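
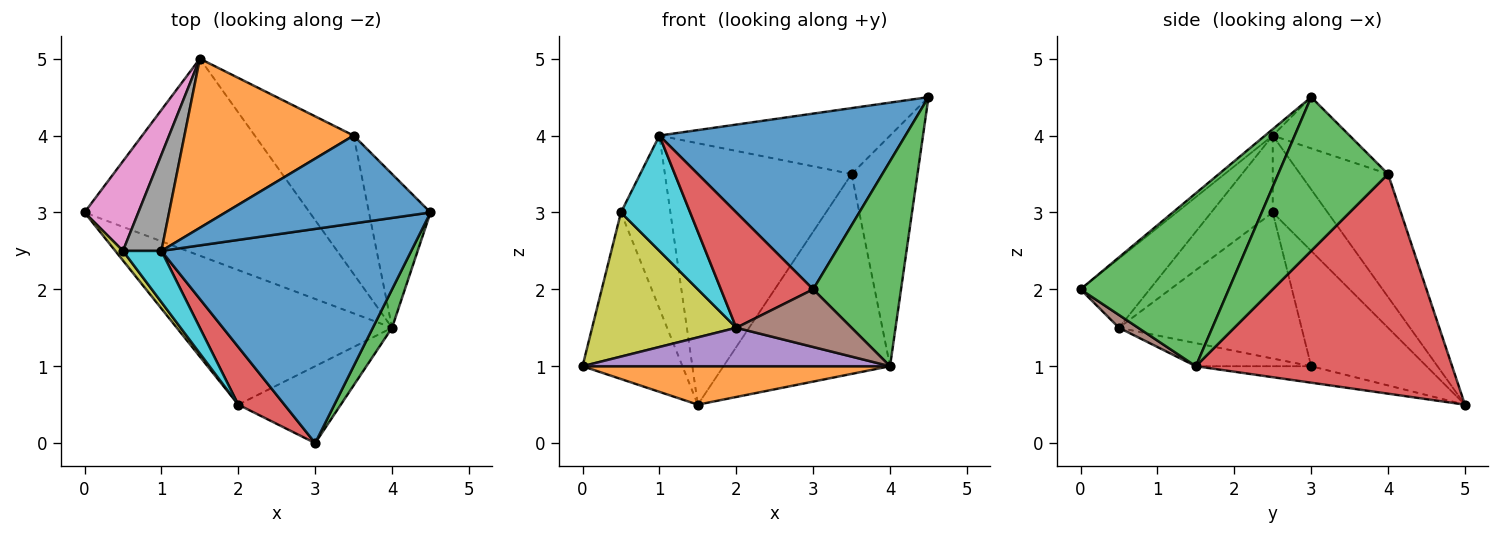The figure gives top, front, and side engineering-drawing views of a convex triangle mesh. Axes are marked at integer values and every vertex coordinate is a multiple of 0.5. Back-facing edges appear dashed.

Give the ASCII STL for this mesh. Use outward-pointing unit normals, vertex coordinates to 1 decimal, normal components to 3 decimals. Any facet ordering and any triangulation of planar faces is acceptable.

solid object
 facet normal -0.020 -0.634 0.773
  outer loop
   vertex 1.0 2.5 4.0
   vertex 3.0 0.0 2.0
   vertex 4.5 3.0 4.5
  endloop
 endfacet
 facet normal -0.072 -0.191 -0.979
  outer loop
   vertex 4.0 1.5 1.0
   vertex 0.0 3.0 1.0
   vertex 1.5 5.0 0.5
  endloop
 endfacet
 facet normal 0.856 -0.507 0.095
  outer loop
   vertex 4.0 1.5 1.0
   vertex 4.5 3.0 4.5
   vertex 3.0 0.0 2.0
  endloop
 endfacet
 facet normal -0.557 -0.743 0.371
  outer loop
   vertex 2.0 0.5 1.5
   vertex 3.0 0.0 2.0
   vertex 1.0 2.5 4.0
  endloop
 endfacet
 facet normal -0.102 -0.273 -0.956
  outer loop
   vertex 2.0 0.5 1.5
   vertex 0.0 3.0 1.0
   vertex 4.0 1.5 1.0
  endloop
 endfacet
 facet normal 0.100 -0.597 -0.796
  outer loop
   vertex 2.0 0.5 1.5
   vertex 4.0 1.5 1.0
   vertex 3.0 0.0 2.0
  endloop
 endfacet
 facet normal -0.713 0.618 0.333
  outer loop
   vertex 0.5 2.5 3.0
   vertex 1.5 5.0 0.5
   vertex 0.0 3.0 1.0
  endloop
 endfacet
 facet normal -0.697 0.627 0.348
  outer loop
   vertex 0.5 2.5 3.0
   vertex 1.0 2.5 4.0
   vertex 1.5 5.0 0.5
  endloop
 endfacet
 facet normal -0.784 -0.619 0.041
  outer loop
   vertex 0.5 2.5 3.0
   vertex 0.0 3.0 1.0
   vertex 2.0 0.5 1.5
  endloop
 endfacet
 facet normal -0.630 -0.709 0.315
  outer loop
   vertex 0.5 2.5 3.0
   vertex 2.0 0.5 1.5
   vertex 1.0 2.5 4.0
  endloop
 endfacet
 facet normal -0.196 0.588 0.784
  outer loop
   vertex 3.5 4.0 3.5
   vertex 1.0 2.5 4.0
   vertex 4.5 3.0 4.5
  endloop
 endfacet
 facet normal -0.367 0.781 0.505
  outer loop
   vertex 3.5 4.0 3.5
   vertex 1.5 5.0 0.5
   vertex 1.0 2.5 4.0
  endloop
 endfacet
 facet normal 0.811 0.487 -0.324
  outer loop
   vertex 3.5 4.0 3.5
   vertex 4.5 3.0 4.5
   vertex 4.0 1.5 1.0
  endloop
 endfacet
 facet normal 0.784 0.510 -0.353
  outer loop
   vertex 3.5 4.0 3.5
   vertex 4.0 1.5 1.0
   vertex 1.5 5.0 0.5
  endloop
 endfacet
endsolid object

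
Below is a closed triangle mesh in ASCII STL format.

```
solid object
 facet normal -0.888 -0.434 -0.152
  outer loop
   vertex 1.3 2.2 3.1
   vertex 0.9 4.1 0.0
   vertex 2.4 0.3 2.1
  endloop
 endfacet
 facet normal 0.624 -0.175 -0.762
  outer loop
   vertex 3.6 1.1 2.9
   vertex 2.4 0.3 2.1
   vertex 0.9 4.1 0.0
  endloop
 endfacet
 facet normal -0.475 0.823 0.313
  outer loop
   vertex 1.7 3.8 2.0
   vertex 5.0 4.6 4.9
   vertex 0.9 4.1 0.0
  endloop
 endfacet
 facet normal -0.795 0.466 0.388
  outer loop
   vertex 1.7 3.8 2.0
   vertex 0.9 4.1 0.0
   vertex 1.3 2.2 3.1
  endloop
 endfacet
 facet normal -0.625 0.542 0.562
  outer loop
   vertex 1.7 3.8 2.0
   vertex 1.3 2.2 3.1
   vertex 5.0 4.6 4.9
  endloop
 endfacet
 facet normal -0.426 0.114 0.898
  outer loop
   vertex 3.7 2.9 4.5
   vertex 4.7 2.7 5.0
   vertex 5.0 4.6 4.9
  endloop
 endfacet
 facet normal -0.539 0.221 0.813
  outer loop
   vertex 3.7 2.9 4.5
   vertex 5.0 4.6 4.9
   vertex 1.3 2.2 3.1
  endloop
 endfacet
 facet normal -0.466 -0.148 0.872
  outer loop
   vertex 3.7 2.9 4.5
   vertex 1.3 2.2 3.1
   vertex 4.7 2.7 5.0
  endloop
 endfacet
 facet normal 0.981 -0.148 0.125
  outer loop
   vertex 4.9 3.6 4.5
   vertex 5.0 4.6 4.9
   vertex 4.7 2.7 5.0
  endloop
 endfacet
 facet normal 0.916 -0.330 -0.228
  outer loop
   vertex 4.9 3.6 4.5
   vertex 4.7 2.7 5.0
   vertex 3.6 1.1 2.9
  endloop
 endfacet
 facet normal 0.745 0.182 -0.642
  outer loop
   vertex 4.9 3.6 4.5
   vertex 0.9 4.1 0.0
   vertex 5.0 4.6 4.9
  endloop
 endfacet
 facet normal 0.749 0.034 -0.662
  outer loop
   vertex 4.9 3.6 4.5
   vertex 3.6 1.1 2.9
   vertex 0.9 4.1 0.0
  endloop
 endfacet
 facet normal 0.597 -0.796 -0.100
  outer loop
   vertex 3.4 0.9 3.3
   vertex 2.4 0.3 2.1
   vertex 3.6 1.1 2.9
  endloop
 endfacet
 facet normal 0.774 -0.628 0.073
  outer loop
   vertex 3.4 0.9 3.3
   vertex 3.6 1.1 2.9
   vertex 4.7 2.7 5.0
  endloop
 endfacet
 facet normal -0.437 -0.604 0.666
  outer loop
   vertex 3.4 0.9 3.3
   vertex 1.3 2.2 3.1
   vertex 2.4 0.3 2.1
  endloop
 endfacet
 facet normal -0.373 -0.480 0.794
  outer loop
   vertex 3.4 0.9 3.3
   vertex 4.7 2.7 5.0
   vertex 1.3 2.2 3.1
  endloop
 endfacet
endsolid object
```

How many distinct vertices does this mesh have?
10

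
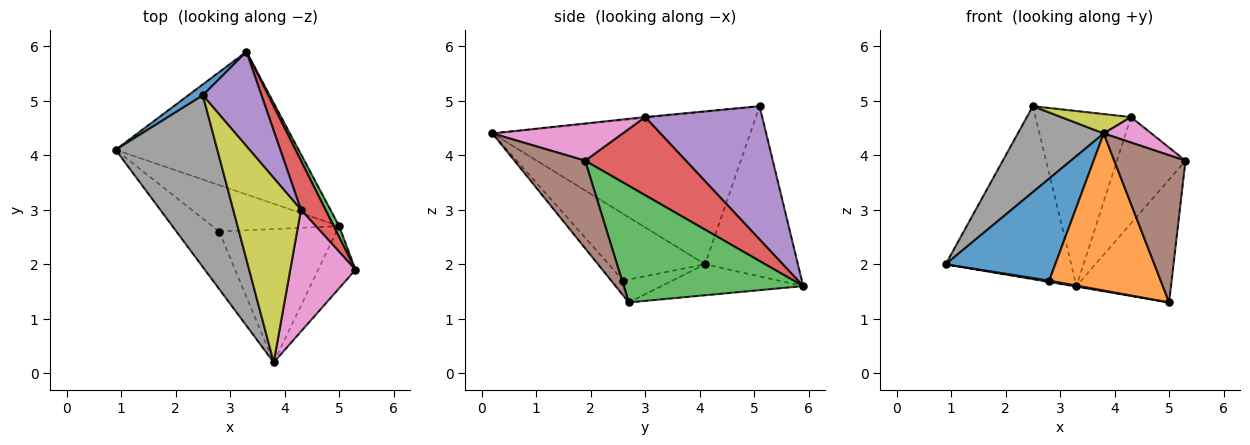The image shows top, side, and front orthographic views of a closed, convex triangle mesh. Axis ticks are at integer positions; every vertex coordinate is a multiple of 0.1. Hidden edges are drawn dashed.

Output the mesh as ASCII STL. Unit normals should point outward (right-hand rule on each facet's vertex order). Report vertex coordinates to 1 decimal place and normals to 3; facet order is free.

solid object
 facet normal -0.594 0.803 0.051
  outer loop
   vertex 2.5 5.1 4.9
   vertex 3.3 5.9 1.6
   vertex 0.9 4.1 2.0
  endloop
 endfacet
 facet normal -0.167 0.004 -0.986
  outer loop
   vertex 5.0 2.7 1.3
   vertex 0.9 4.1 2.0
   vertex 3.3 5.9 1.6
  endloop
 endfacet
 facet normal 0.884 0.466 0.041
  outer loop
   vertex 5.0 2.7 1.3
   vertex 3.3 5.9 1.6
   vertex 5.3 1.9 3.9
  endloop
 endfacet
 facet normal 0.800 0.545 0.251
  outer loop
   vertex 4.3 3.0 4.7
   vertex 5.3 1.9 3.9
   vertex 3.3 5.9 1.6
  endloop
 endfacet
 facet normal 0.734 0.598 0.323
  outer loop
   vertex 4.3 3.0 4.7
   vertex 3.3 5.9 1.6
   vertex 2.5 5.1 4.9
  endloop
 endfacet
 facet normal 0.675 -0.680 -0.287
  outer loop
   vertex 3.8 0.2 4.4
   vertex 5.0 2.7 1.3
   vertex 5.3 1.9 3.9
  endloop
 endfacet
 facet normal 0.487 -0.179 0.855
  outer loop
   vertex 3.8 0.2 4.4
   vertex 5.3 1.9 3.9
   vertex 4.3 3.0 4.7
  endloop
 endfacet
 facet normal -0.802 -0.267 0.535
  outer loop
   vertex 3.8 0.2 4.4
   vertex 2.5 5.1 4.9
   vertex 0.9 4.1 2.0
  endloop
 endfacet
 facet normal -0.011 -0.105 0.994
  outer loop
   vertex 3.8 0.2 4.4
   vertex 4.3 3.0 4.7
   vertex 2.5 5.1 4.9
  endloop
 endfacet
 facet normal -0.178 -0.028 -0.984
  outer loop
   vertex 2.8 2.6 1.7
   vertex 0.9 4.1 2.0
   vertex 5.0 2.7 1.3
  endloop
 endfacet
 facet normal -0.608 -0.692 -0.390
  outer loop
   vertex 2.8 2.6 1.7
   vertex 3.8 0.2 4.4
   vertex 0.9 4.1 2.0
  endloop
 endfacet
 facet normal -0.083 -0.760 -0.645
  outer loop
   vertex 2.8 2.6 1.7
   vertex 5.0 2.7 1.3
   vertex 3.8 0.2 4.4
  endloop
 endfacet
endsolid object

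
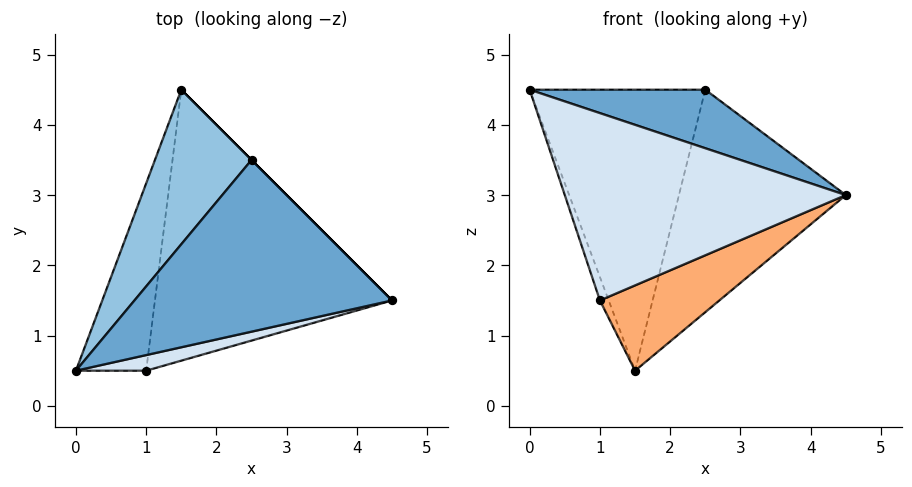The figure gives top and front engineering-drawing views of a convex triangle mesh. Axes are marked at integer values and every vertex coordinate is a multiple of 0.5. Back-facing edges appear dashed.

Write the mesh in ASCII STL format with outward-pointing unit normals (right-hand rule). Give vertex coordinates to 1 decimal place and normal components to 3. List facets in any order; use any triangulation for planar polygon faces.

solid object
 facet normal 0.361 -0.301 0.883
  outer loop
   vertex 2.5 3.5 4.5
   vertex 0.0 0.5 4.5
   vertex 4.5 1.5 3.0
  endloop
 endfacet
 facet normal -0.725 0.604 0.332
  outer loop
   vertex 2.5 3.5 4.5
   vertex 1.5 4.5 0.5
   vertex 0.0 0.5 4.5
  endloop
 endfacet
 facet normal 0.707 0.707 0.000
  outer loop
   vertex 2.5 3.5 4.5
   vertex 4.5 1.5 3.0
   vertex 1.5 4.5 0.5
  endloop
 endfacet
 facet normal 0.242 -0.967 0.081
  outer loop
   vertex 1.0 0.5 1.5
   vertex 4.5 1.5 3.0
   vertex 0.0 0.5 4.5
  endloop
 endfacet
 facet normal -0.948 0.039 -0.316
  outer loop
   vertex 1.0 0.5 1.5
   vertex 0.0 0.5 4.5
   vertex 1.5 4.5 0.5
  endloop
 endfacet
 facet normal 0.443 -0.269 -0.855
  outer loop
   vertex 1.0 0.5 1.5
   vertex 1.5 4.5 0.5
   vertex 4.5 1.5 3.0
  endloop
 endfacet
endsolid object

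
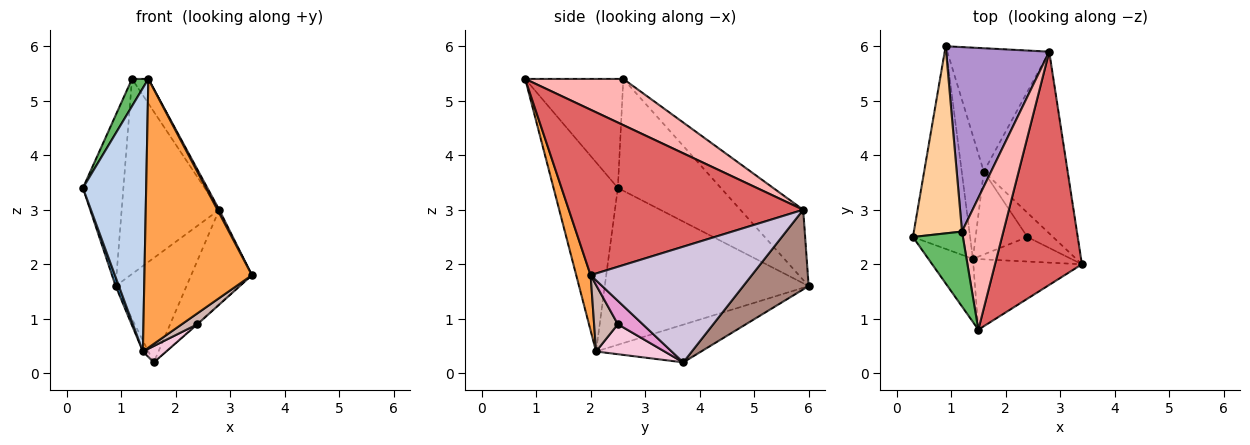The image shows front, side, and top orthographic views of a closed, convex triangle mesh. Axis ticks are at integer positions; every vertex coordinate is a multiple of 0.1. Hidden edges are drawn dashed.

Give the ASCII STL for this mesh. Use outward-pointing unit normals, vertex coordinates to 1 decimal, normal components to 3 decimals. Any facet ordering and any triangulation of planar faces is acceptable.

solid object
 facet normal -0.939 -0.015 -0.342
  outer loop
   vertex 1.4 2.1 0.4
   vertex 0.3 2.5 3.4
   vertex 0.9 6.0 1.6
  endloop
 endfacet
 facet normal -0.703 -0.691 -0.166
  outer loop
   vertex 1.4 2.1 0.4
   vertex 1.5 0.8 5.4
   vertex 0.3 2.5 3.4
  endloop
 endfacet
 facet normal 0.128 -0.959 -0.252
  outer loop
   vertex 1.4 2.1 0.4
   vertex 3.4 2.0 1.8
   vertex 1.5 0.8 5.4
  endloop
 endfacet
 facet normal -0.864 0.339 0.372
  outer loop
   vertex 1.2 2.6 5.4
   vertex 0.9 6.0 1.6
   vertex 0.3 2.5 3.4
  endloop
 endfacet
 facet normal -0.899 -0.150 0.412
  outer loop
   vertex 1.2 2.6 5.4
   vertex 0.3 2.5 3.4
   vertex 1.5 0.8 5.4
  endloop
 endfacet
 facet normal -0.862 0.045 -0.505
  outer loop
   vertex 1.6 3.7 0.2
   vertex 1.4 2.1 0.4
   vertex 0.9 6.0 1.6
  endloop
 endfacet
 facet normal 0.885 -0.007 0.465
  outer loop
   vertex 2.8 5.9 3.0
   vertex 1.5 0.8 5.4
   vertex 3.4 2.0 1.8
  endloop
 endfacet
 facet normal 0.739 0.123 0.662
  outer loop
   vertex 2.8 5.9 3.0
   vertex 1.2 2.6 5.4
   vertex 1.5 0.8 5.4
  endloop
 endfacet
 facet normal -0.424 0.658 0.622
  outer loop
   vertex 2.8 5.9 3.0
   vertex 0.9 6.0 1.6
   vertex 1.2 2.6 5.4
  endloop
 endfacet
 facet normal 0.774 0.292 -0.561
  outer loop
   vertex 2.8 5.9 3.0
   vertex 3.4 2.0 1.8
   vertex 1.6 3.7 0.2
  endloop
 endfacet
 facet normal 0.512 0.555 -0.656
  outer loop
   vertex 2.8 5.9 3.0
   vertex 1.6 3.7 0.2
   vertex 0.9 6.0 1.6
  endloop
 endfacet
 facet normal 0.527 -0.345 -0.777
  outer loop
   vertex 2.4 2.5 0.9
   vertex 3.4 2.0 1.8
   vertex 1.4 2.1 0.4
  endloop
 endfacet
 facet normal 0.674 0.018 -0.739
  outer loop
   vertex 2.4 2.5 0.9
   vertex 1.6 3.7 0.2
   vertex 3.4 2.0 1.8
  endloop
 endfacet
 facet normal 0.494 -0.168 -0.853
  outer loop
   vertex 2.4 2.5 0.9
   vertex 1.4 2.1 0.4
   vertex 1.6 3.7 0.2
  endloop
 endfacet
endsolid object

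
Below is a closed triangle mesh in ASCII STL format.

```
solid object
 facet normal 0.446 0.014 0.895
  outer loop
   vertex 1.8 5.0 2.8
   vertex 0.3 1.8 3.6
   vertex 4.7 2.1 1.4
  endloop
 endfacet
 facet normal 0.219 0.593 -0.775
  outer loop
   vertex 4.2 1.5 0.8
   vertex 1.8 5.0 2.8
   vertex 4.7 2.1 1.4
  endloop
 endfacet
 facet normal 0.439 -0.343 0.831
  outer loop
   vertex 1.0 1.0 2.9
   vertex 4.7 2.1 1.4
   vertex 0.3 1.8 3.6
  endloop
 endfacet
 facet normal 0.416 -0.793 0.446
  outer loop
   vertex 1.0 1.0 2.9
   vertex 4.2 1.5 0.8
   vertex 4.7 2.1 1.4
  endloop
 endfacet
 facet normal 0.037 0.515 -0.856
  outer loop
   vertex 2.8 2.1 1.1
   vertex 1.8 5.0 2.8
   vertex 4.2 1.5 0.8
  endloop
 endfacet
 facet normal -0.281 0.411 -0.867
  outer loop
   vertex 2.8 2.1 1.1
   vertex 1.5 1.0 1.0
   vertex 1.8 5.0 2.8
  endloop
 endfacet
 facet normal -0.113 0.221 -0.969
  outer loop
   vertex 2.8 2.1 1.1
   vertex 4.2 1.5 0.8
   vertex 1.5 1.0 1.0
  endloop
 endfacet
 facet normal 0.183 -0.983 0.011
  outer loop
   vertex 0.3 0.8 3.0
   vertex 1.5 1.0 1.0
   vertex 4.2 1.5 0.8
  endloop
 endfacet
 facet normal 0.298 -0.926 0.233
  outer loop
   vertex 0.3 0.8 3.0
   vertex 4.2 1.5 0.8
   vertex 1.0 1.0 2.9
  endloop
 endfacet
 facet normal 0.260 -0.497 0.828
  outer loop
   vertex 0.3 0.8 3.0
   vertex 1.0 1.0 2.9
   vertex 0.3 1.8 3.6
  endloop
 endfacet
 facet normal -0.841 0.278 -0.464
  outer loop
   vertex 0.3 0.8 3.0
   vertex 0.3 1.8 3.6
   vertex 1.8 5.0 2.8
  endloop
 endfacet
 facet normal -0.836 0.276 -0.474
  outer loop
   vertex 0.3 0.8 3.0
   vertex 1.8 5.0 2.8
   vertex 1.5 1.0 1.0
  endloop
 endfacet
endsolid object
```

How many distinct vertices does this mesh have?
8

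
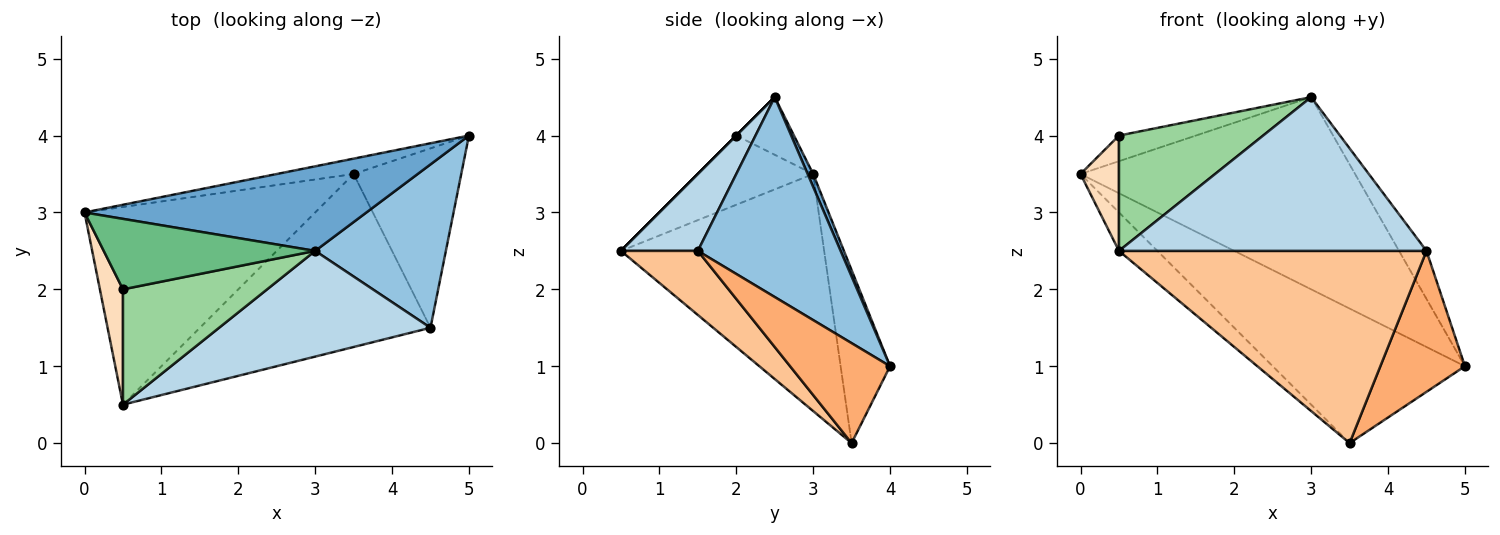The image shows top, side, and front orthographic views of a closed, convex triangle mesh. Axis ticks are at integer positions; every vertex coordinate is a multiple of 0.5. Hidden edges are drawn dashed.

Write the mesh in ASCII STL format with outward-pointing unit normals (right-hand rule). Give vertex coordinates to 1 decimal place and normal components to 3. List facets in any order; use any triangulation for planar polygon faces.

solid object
 facet normal 0.018 0.915 0.403
  outer loop
   vertex 3.0 2.5 4.5
   vertex 5.0 4.0 1.0
   vertex 0.0 3.0 3.5
  endloop
 endfacet
 facet normal 0.826 0.159 0.540
  outer loop
   vertex 4.5 1.5 2.5
   vertex 5.0 4.0 1.0
   vertex 3.0 2.5 4.5
  endloop
 endfacet
 facet normal 0.202 -0.807 0.555
  outer loop
   vertex 4.5 1.5 2.5
   vertex 3.0 2.5 4.5
   vertex 0.5 0.5 2.5
  endloop
 endfacet
 facet normal -0.248 0.963 -0.110
  outer loop
   vertex 3.5 3.5 0.0
   vertex 0.0 3.0 3.5
   vertex 5.0 4.0 1.0
  endloop
 endfacet
 facet normal -0.710 0.134 -0.691
  outer loop
   vertex 3.5 3.5 0.0
   vertex 0.5 0.5 2.5
   vertex 0.0 3.0 3.5
  endloop
 endfacet
 facet normal 0.590 -0.499 -0.635
  outer loop
   vertex 3.5 3.5 0.0
   vertex 5.0 4.0 1.0
   vertex 4.5 1.5 2.5
  endloop
 endfacet
 facet normal 0.183 -0.731 -0.658
  outer loop
   vertex 3.5 3.5 0.0
   vertex 4.5 1.5 2.5
   vertex 0.5 0.5 2.5
  endloop
 endfacet
 facet normal -0.905 -0.302 0.302
  outer loop
   vertex 0.5 2.0 4.0
   vertex 0.0 3.0 3.5
   vertex 0.5 0.5 2.5
  endloop
 endfacet
 facet normal -0.248 0.331 0.910
  outer loop
   vertex 0.5 2.0 4.0
   vertex 3.0 2.5 4.5
   vertex 0.0 3.0 3.5
  endloop
 endfacet
 facet normal 0.000 -0.707 0.707
  outer loop
   vertex 0.5 2.0 4.0
   vertex 0.5 0.5 2.5
   vertex 3.0 2.5 4.5
  endloop
 endfacet
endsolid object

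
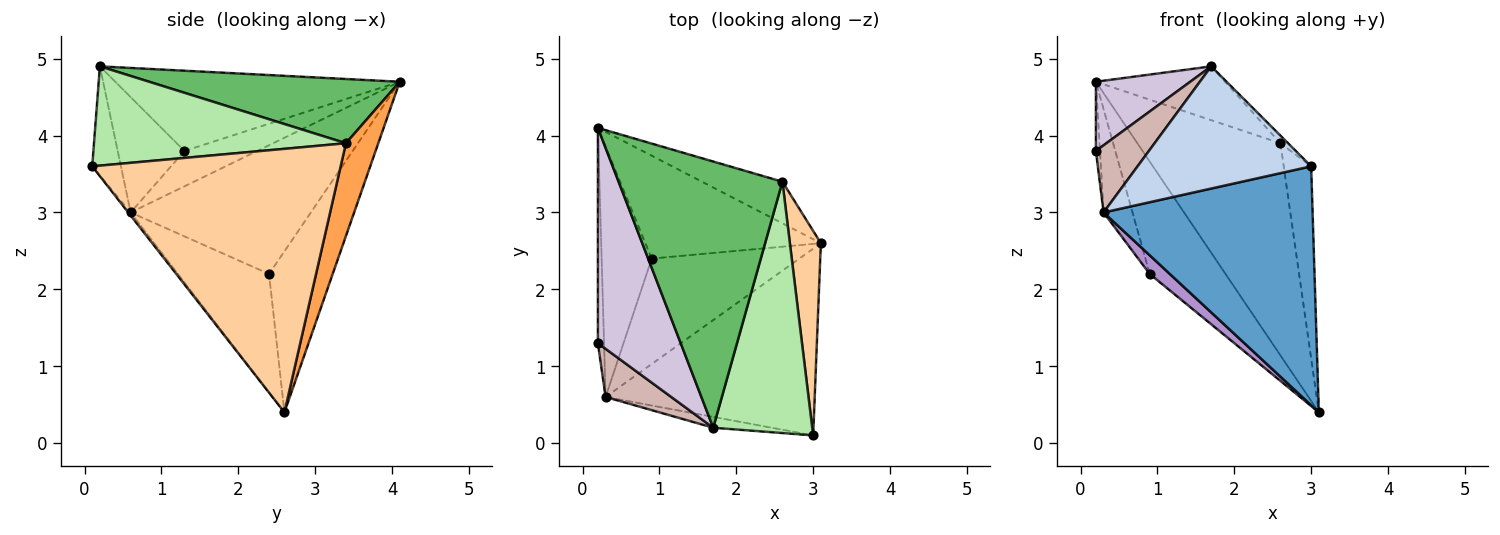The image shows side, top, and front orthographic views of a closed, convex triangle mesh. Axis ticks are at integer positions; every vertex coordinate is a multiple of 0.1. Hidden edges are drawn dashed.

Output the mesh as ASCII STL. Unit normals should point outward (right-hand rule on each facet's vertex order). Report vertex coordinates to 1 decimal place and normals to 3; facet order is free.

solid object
 facet normal -0.009 -0.788 -0.616
  outer loop
   vertex 0.3 0.6 3.0
   vertex 3.1 2.6 0.4
   vertex 3.0 0.1 3.6
  endloop
 endfacet
 facet normal -0.163 -0.983 -0.087
  outer loop
   vertex 0.3 0.6 3.0
   vertex 3.0 0.1 3.6
   vertex 1.7 0.2 4.9
  endloop
 endfacet
 facet normal 0.217 0.958 -0.188
  outer loop
   vertex 2.6 3.4 3.9
   vertex 3.1 2.6 0.4
   vertex 0.2 4.1 4.7
  endloop
 endfacet
 facet normal 0.987 0.109 0.116
  outer loop
   vertex 2.6 3.4 3.9
   vertex 3.0 0.1 3.6
   vertex 3.1 2.6 0.4
  endloop
 endfacet
 facet normal 0.359 0.185 0.915
  outer loop
   vertex 2.6 3.4 3.9
   vertex 0.2 4.1 4.7
   vertex 1.7 0.2 4.9
  endloop
 endfacet
 facet normal 0.708 0.022 0.706
  outer loop
   vertex 2.6 3.4 3.9
   vertex 1.7 0.2 4.9
   vertex 3.0 0.1 3.6
  endloop
 endfacet
 facet normal -0.527 0.627 -0.574
  outer loop
   vertex 0.9 2.4 2.2
   vertex 0.2 4.1 4.7
   vertex 3.1 2.6 0.4
  endloop
 endfacet
 facet normal -0.922 0.148 -0.359
  outer loop
   vertex 0.9 2.4 2.2
   vertex 0.3 0.6 3.0
   vertex 0.2 4.1 4.7
  endloop
 endfacet
 facet normal -0.620 -0.137 -0.773
  outer loop
   vertex 0.9 2.4 2.2
   vertex 3.1 2.6 0.4
   vertex 0.3 0.6 3.0
  endloop
 endfacet
 facet normal -0.678 -0.225 0.700
  outer loop
   vertex 0.2 1.3 3.8
   vertex 1.7 0.2 4.9
   vertex 0.2 4.1 4.7
  endloop
 endfacet
 facet normal -0.984 0.055 -0.171
  outer loop
   vertex 0.2 1.3 3.8
   vertex 0.2 4.1 4.7
   vertex 0.3 0.6 3.0
  endloop
 endfacet
 facet normal -0.715 -0.568 0.407
  outer loop
   vertex 0.2 1.3 3.8
   vertex 0.3 0.6 3.0
   vertex 1.7 0.2 4.9
  endloop
 endfacet
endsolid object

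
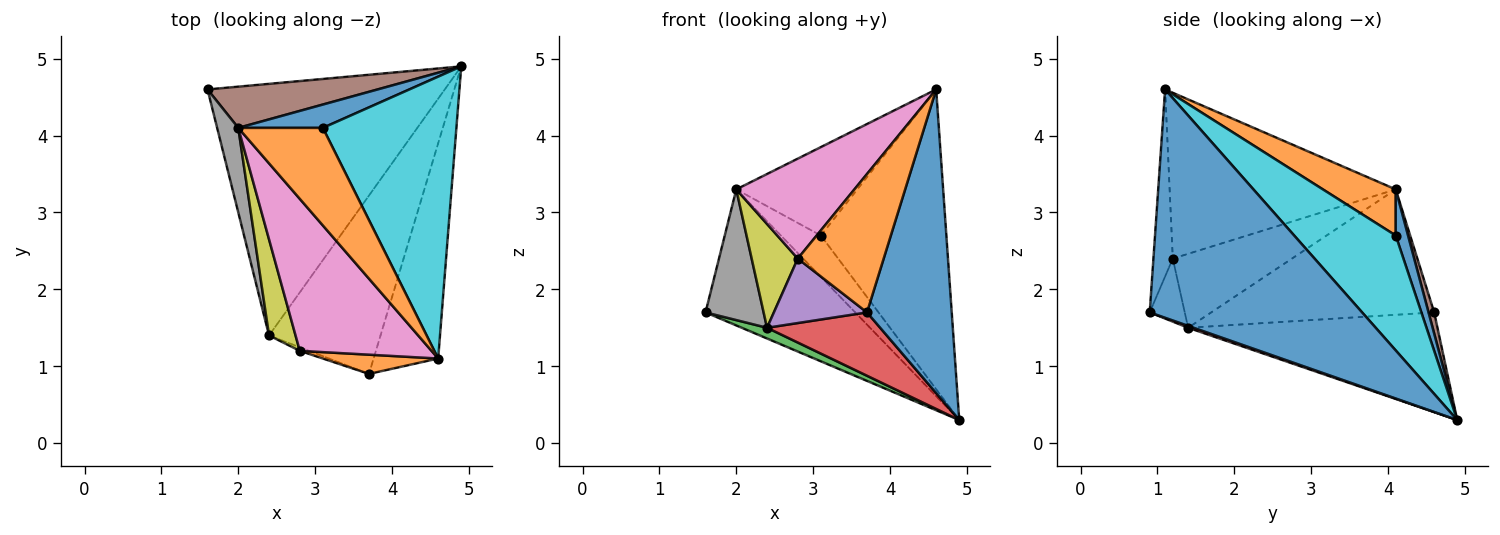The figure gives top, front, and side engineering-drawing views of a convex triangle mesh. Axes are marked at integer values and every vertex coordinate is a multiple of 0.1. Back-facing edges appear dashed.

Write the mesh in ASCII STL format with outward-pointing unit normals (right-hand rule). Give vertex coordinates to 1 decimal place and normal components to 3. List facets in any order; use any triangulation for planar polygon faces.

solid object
 facet normal 0.898 -0.358 -0.254
  outer loop
   vertex 4.6 1.1 4.6
   vertex 3.7 0.9 1.7
   vertex 4.9 4.9 0.3
  endloop
 endfacet
 facet normal -0.218 -0.967 0.134
  outer loop
   vertex 2.8 1.2 2.4
   vertex 3.7 0.9 1.7
   vertex 4.6 1.1 4.6
  endloop
 endfacet
 facet normal -0.387 -0.039 -0.921
  outer loop
   vertex 2.4 1.4 1.5
   vertex 1.6 4.6 1.7
   vertex 4.9 4.9 0.3
  endloop
 endfacet
 facet normal 0.016 -0.335 -0.942
  outer loop
   vertex 2.4 1.4 1.5
   vertex 4.9 4.9 0.3
   vertex 3.7 0.9 1.7
  endloop
 endfacet
 facet normal -0.352 -0.935 -0.051
  outer loop
   vertex 2.4 1.4 1.5
   vertex 3.7 0.9 1.7
   vertex 2.8 1.2 2.4
  endloop
 endfacet
 facet normal 0.036 0.956 0.290
  outer loop
   vertex 2.0 4.1 3.3
   vertex 4.9 4.9 0.3
   vertex 1.6 4.6 1.7
  endloop
 endfacet
 facet normal -0.725 -0.379 0.576
  outer loop
   vertex 2.0 4.1 3.3
   vertex 2.8 1.2 2.4
   vertex 4.6 1.1 4.6
  endloop
 endfacet
 facet normal -0.955 -0.249 0.161
  outer loop
   vertex 2.0 4.1 3.3
   vertex 1.6 4.6 1.7
   vertex 2.4 1.4 1.5
  endloop
 endfacet
 facet normal -0.884 -0.342 0.317
  outer loop
   vertex 2.0 4.1 3.3
   vertex 2.4 1.4 1.5
   vertex 2.8 1.2 2.4
  endloop
 endfacet
 facet normal 0.508 0.628 0.590
  outer loop
   vertex 3.1 4.1 2.7
   vertex 4.6 1.1 4.6
   vertex 4.9 4.9 0.3
  endloop
 endfacet
 facet normal 0.259 0.841 0.475
  outer loop
   vertex 3.1 4.1 2.7
   vertex 4.9 4.9 0.3
   vertex 2.0 4.1 3.3
  endloop
 endfacet
 facet normal 0.375 0.623 0.687
  outer loop
   vertex 3.1 4.1 2.7
   vertex 2.0 4.1 3.3
   vertex 4.6 1.1 4.6
  endloop
 endfacet
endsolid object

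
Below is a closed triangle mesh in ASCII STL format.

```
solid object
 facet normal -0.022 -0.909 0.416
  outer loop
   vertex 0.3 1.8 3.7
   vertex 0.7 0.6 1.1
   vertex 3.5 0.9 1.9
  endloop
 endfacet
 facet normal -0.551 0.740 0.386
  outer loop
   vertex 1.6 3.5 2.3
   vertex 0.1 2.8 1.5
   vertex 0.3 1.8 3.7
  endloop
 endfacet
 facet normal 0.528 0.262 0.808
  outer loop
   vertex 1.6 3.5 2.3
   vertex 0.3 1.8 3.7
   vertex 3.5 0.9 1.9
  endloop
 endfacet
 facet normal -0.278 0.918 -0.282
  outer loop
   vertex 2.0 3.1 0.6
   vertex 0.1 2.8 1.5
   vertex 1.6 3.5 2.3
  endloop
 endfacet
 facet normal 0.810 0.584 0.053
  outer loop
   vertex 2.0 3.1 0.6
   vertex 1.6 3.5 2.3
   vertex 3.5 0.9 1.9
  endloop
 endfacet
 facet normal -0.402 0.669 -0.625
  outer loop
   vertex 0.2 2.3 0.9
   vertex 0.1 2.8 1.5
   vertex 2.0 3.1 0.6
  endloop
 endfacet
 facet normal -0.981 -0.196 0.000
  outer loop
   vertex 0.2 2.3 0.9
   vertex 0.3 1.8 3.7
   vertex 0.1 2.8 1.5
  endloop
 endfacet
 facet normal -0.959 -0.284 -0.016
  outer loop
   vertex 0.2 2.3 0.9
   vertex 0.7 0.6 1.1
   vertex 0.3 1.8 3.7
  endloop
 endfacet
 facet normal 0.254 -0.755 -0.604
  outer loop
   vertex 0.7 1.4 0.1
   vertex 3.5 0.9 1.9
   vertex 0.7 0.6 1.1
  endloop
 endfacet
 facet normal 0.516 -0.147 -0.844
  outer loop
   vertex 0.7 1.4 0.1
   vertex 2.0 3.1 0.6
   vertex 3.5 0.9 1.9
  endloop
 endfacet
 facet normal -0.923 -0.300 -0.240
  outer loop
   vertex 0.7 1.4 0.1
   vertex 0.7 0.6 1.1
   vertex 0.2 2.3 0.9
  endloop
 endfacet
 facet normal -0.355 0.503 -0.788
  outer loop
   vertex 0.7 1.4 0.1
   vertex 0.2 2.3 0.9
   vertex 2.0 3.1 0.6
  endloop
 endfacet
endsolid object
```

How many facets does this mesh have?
12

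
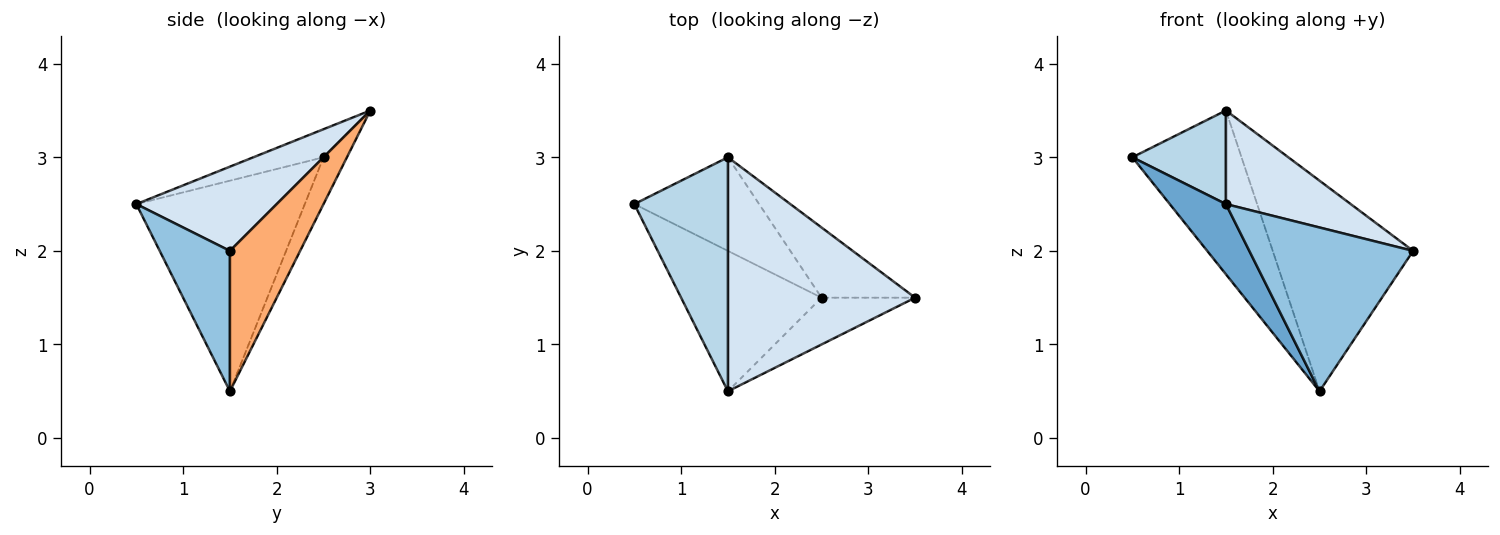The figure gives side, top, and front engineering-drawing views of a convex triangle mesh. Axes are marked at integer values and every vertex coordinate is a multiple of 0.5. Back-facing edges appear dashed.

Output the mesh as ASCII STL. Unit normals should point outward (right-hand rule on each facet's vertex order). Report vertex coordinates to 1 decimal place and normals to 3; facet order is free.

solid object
 facet normal -0.802 -0.267 -0.535
  outer loop
   vertex 2.5 1.5 0.5
   vertex 1.5 0.5 2.5
   vertex 0.5 2.5 3.0
  endloop
 endfacet
 facet normal 0.381 -0.889 -0.254
  outer loop
   vertex 2.5 1.5 0.5
   vertex 3.5 1.5 2.0
   vertex 1.5 0.5 2.5
  endloop
 endfacet
 facet normal -0.268 -0.358 0.894
  outer loop
   vertex 1.5 3.0 3.5
   vertex 0.5 2.5 3.0
   vertex 1.5 0.5 2.5
  endloop
 endfacet
 facet normal 0.386 -0.343 0.857
  outer loop
   vertex 1.5 3.0 3.5
   vertex 1.5 0.5 2.5
   vertex 3.5 1.5 2.0
  endloop
 endfacet
 facet normal -0.183 0.854 -0.488
  outer loop
   vertex 1.5 3.0 3.5
   vertex 2.5 1.5 0.5
   vertex 0.5 2.5 3.0
  endloop
 endfacet
 facet normal 0.429 0.857 -0.286
  outer loop
   vertex 1.5 3.0 3.5
   vertex 3.5 1.5 2.0
   vertex 2.5 1.5 0.5
  endloop
 endfacet
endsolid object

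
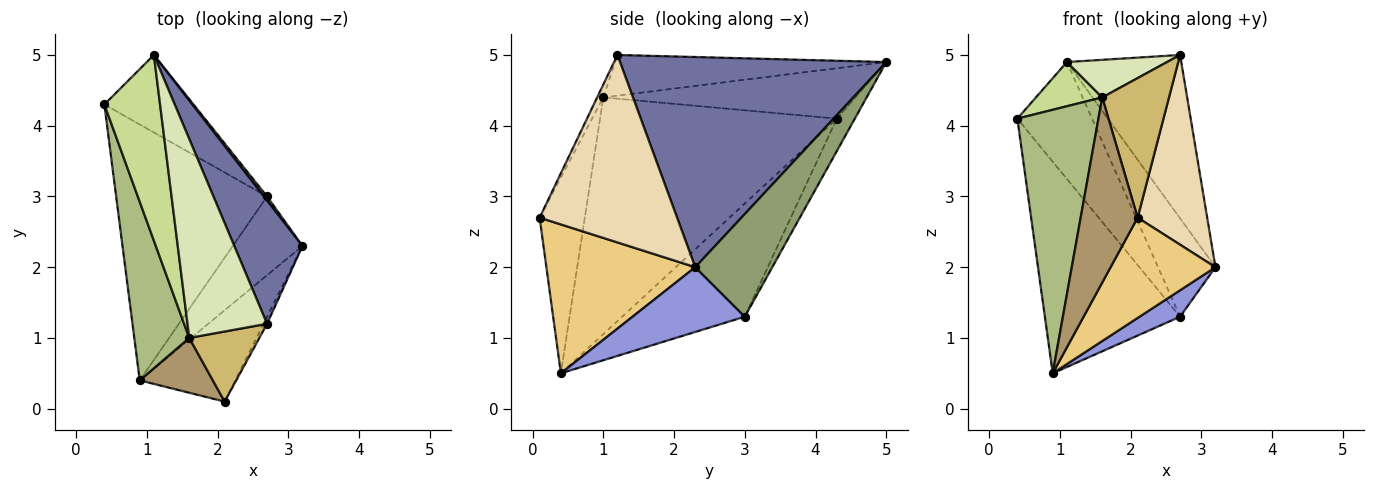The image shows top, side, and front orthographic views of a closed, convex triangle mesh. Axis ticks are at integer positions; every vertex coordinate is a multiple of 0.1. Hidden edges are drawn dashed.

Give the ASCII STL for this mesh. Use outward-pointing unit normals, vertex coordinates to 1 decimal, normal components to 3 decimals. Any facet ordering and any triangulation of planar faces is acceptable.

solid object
 facet normal 0.881 0.378 0.285
  outer loop
   vertex 1.1 5.0 4.9
   vertex 2.7 1.2 5.0
   vertex 3.2 2.3 2.0
  endloop
 endfacet
 facet normal -0.500 0.552 -0.667
  outer loop
   vertex 2.7 3.0 1.3
   vertex 0.9 0.4 0.5
   vertex 0.4 4.3 4.1
  endloop
 endfacet
 facet normal 0.661 -0.239 -0.711
  outer loop
   vertex 2.7 3.0 1.3
   vertex 3.2 2.3 2.0
   vertex 0.9 0.4 0.5
  endloop
 endfacet
 facet normal -0.198 0.817 -0.542
  outer loop
   vertex 2.7 3.0 1.3
   vertex 0.4 4.3 4.1
   vertex 1.1 5.0 4.9
  endloop
 endfacet
 facet normal 0.802 0.597 0.025
  outer loop
   vertex 2.7 3.0 1.3
   vertex 1.1 5.0 4.9
   vertex 3.2 2.3 2.0
  endloop
 endfacet
 facet normal -0.924 -0.317 0.215
  outer loop
   vertex 1.6 1.0 4.4
   vertex 0.4 4.3 4.1
   vertex 0.9 0.4 0.5
  endloop
 endfacet
 facet normal -0.661 -0.174 0.730
  outer loop
   vertex 1.6 1.0 4.4
   vertex 1.1 5.0 4.9
   vertex 0.4 4.3 4.1
  endloop
 endfacet
 facet normal -0.449 -0.166 0.878
  outer loop
   vertex 1.6 1.0 4.4
   vertex 2.7 1.2 5.0
   vertex 1.1 5.0 4.9
  endloop
 endfacet
 facet normal -0.605 -0.763 0.226
  outer loop
   vertex 2.1 0.1 2.7
   vertex 1.6 1.0 4.4
   vertex 0.9 0.4 0.5
  endloop
 endfacet
 facet normal -0.082 -0.891 0.447
  outer loop
   vertex 2.1 0.1 2.7
   vertex 2.7 1.2 5.0
   vertex 1.6 1.0 4.4
  endloop
 endfacet
 facet normal 0.724 -0.510 -0.464
  outer loop
   vertex 2.1 0.1 2.7
   vertex 0.9 0.4 0.5
   vertex 3.2 2.3 2.0
  endloop
 endfacet
 facet normal 0.892 -0.451 -0.017
  outer loop
   vertex 2.1 0.1 2.7
   vertex 3.2 2.3 2.0
   vertex 2.7 1.2 5.0
  endloop
 endfacet
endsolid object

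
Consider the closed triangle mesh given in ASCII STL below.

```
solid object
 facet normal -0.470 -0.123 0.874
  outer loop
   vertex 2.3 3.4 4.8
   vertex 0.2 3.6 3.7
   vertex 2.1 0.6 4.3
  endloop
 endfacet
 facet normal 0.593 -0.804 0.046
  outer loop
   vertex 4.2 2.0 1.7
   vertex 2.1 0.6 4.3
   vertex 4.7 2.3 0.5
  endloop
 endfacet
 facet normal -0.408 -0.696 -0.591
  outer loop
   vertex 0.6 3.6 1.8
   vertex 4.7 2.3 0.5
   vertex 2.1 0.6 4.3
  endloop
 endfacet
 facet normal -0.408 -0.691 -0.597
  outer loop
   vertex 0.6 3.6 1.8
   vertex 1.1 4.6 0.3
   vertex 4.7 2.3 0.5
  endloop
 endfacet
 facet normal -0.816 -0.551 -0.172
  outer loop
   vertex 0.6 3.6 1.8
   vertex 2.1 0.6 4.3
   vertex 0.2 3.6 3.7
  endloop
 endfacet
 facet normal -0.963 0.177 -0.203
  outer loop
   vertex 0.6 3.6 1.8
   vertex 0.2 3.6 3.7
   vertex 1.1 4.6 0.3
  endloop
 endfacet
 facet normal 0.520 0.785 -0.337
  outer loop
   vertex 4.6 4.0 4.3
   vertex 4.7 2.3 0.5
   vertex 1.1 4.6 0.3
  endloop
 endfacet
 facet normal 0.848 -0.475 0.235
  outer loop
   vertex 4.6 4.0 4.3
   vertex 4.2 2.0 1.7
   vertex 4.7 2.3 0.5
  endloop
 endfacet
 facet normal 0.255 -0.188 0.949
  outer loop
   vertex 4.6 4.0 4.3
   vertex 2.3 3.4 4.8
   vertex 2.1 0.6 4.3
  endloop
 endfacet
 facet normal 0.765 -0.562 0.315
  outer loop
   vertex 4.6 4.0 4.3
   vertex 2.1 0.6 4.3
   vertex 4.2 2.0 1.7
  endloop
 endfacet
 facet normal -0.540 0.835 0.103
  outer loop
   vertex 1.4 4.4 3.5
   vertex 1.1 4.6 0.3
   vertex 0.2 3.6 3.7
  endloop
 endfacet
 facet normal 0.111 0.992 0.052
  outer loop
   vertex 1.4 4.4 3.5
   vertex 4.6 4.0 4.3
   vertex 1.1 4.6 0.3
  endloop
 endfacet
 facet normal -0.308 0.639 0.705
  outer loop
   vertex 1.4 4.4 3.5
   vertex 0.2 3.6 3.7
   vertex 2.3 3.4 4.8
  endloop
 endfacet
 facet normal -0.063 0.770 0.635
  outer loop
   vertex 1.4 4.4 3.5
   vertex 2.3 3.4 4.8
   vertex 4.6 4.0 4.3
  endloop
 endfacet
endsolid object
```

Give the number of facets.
14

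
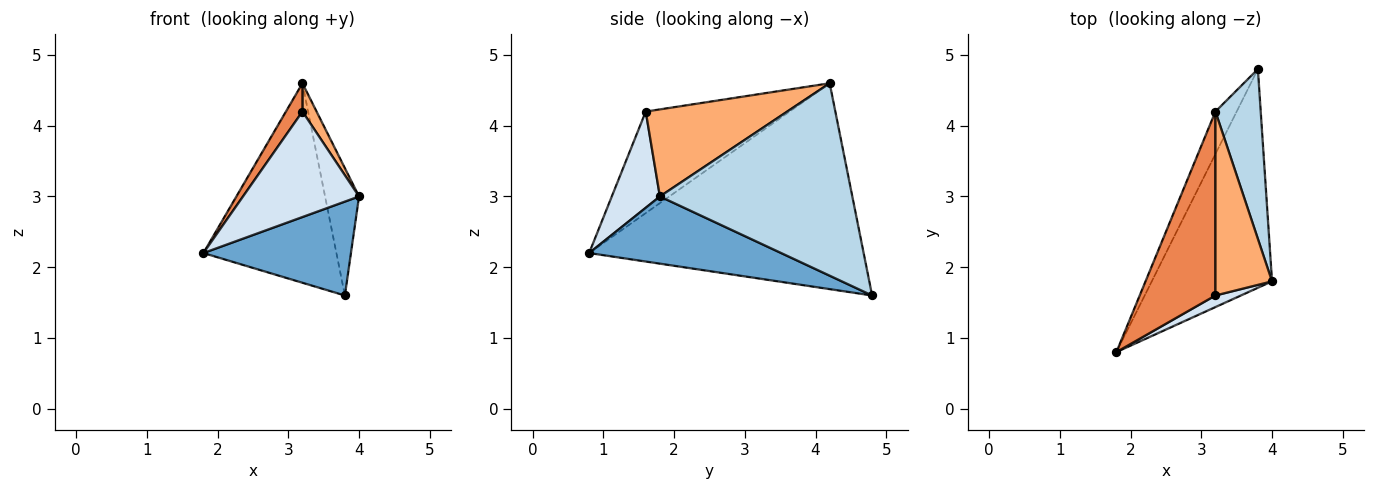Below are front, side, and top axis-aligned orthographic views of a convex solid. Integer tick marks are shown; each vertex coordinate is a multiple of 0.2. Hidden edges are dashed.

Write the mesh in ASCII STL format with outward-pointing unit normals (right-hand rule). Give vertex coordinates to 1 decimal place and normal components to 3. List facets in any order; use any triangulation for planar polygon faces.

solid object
 facet normal 0.457 -0.351 -0.817
  outer loop
   vertex 3.8 4.8 1.6
   vertex 4.0 1.8 3.0
   vertex 1.8 0.8 2.2
  endloop
 endfacet
 facet normal -0.896 0.434 -0.092
  outer loop
   vertex 3.2 4.2 4.6
   vertex 3.8 4.8 1.6
   vertex 1.8 0.8 2.2
  endloop
 endfacet
 facet normal 0.959 0.169 0.226
  outer loop
   vertex 3.2 4.2 4.6
   vertex 4.0 1.8 3.0
   vertex 3.8 4.8 1.6
  endloop
 endfacet
 facet normal 0.381 -0.919 0.101
  outer loop
   vertex 3.2 1.6 4.2
   vertex 1.8 0.8 2.2
   vertex 4.0 1.8 3.0
  endloop
 endfacet
 facet normal -0.798 -0.092 0.595
  outer loop
   vertex 3.2 1.6 4.2
   vertex 3.2 4.2 4.6
   vertex 1.8 0.8 2.2
  endloop
 endfacet
 facet normal 0.836 -0.084 0.543
  outer loop
   vertex 3.2 1.6 4.2
   vertex 4.0 1.8 3.0
   vertex 3.2 4.2 4.6
  endloop
 endfacet
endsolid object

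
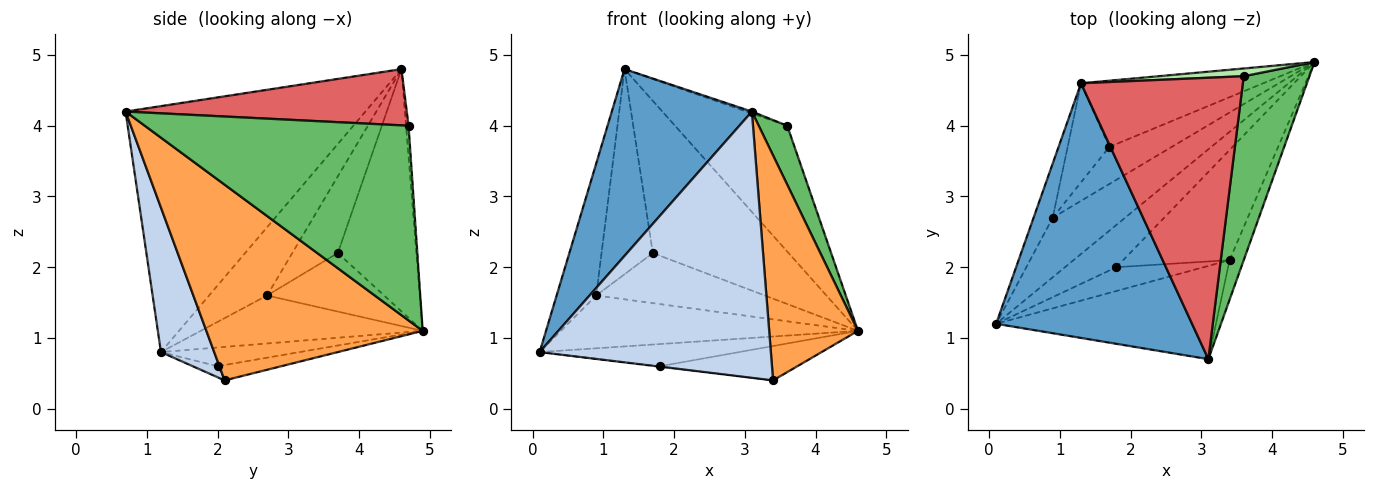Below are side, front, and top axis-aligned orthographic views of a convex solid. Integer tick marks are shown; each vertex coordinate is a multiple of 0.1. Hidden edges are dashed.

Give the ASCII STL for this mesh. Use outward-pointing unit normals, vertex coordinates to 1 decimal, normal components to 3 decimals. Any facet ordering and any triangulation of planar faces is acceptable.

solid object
 facet normal -0.711 -0.416 0.567
  outer loop
   vertex 1.3 4.6 4.8
   vertex 0.1 1.2 0.8
   vertex 3.1 0.7 4.2
  endloop
 endfacet
 facet normal 0.212 -0.922 -0.323
  outer loop
   vertex 3.4 2.1 0.4
   vertex 3.1 0.7 4.2
   vertex 0.1 1.2 0.8
  endloop
 endfacet
 facet normal 0.923 -0.379 -0.067
  outer loop
   vertex 3.4 2.1 0.4
   vertex 4.6 4.9 1.1
   vertex 3.1 0.7 4.2
  endloop
 endfacet
 facet normal -0.469 0.810 -0.352
  outer loop
   vertex 1.7 3.7 2.2
   vertex 1.3 4.6 4.8
   vertex 4.6 4.9 1.1
  endloop
 endfacet
 facet normal 0.943 -0.102 0.318
  outer loop
   vertex 3.6 4.7 4.0
   vertex 3.1 0.7 4.2
   vertex 4.6 4.9 1.1
  endloop
 endfacet
 facet normal -0.022 0.998 0.061
  outer loop
   vertex 3.6 4.7 4.0
   vertex 4.6 4.9 1.1
   vertex 1.3 4.6 4.8
  endloop
 endfacet
 facet normal 0.328 0.006 0.945
  outer loop
   vertex 3.6 4.7 4.0
   vertex 1.3 4.6 4.8
   vertex 3.1 0.7 4.2
  endloop
 endfacet
 facet normal -0.307 0.442 -0.843
  outer loop
   vertex 1.8 2.0 0.6
   vertex 0.1 1.2 0.8
   vertex 4.6 4.9 1.1
  endloop
 endfacet
 facet normal -0.125 0.018 -0.992
  outer loop
   vertex 1.8 2.0 0.6
   vertex 3.4 2.1 0.4
   vertex 0.1 1.2 0.8
  endloop
 endfacet
 facet normal -0.137 0.295 -0.946
  outer loop
   vertex 1.8 2.0 0.6
   vertex 4.6 4.9 1.1
   vertex 3.4 2.1 0.4
  endloop
 endfacet
 facet normal -0.444 0.594 -0.670
  outer loop
   vertex 0.9 2.7 1.6
   vertex 4.6 4.9 1.1
   vertex 0.1 1.2 0.8
  endloop
 endfacet
 facet normal -0.487 0.702 -0.520
  outer loop
   vertex 0.9 2.7 1.6
   vertex 1.7 3.7 2.2
   vertex 4.6 4.9 1.1
  endloop
 endfacet
 facet normal -0.805 0.549 -0.226
  outer loop
   vertex 0.9 2.7 1.6
   vertex 0.1 1.2 0.8
   vertex 1.3 4.6 4.8
  endloop
 endfacet
 facet normal -0.625 0.703 -0.340
  outer loop
   vertex 0.9 2.7 1.6
   vertex 1.3 4.6 4.8
   vertex 1.7 3.7 2.2
  endloop
 endfacet
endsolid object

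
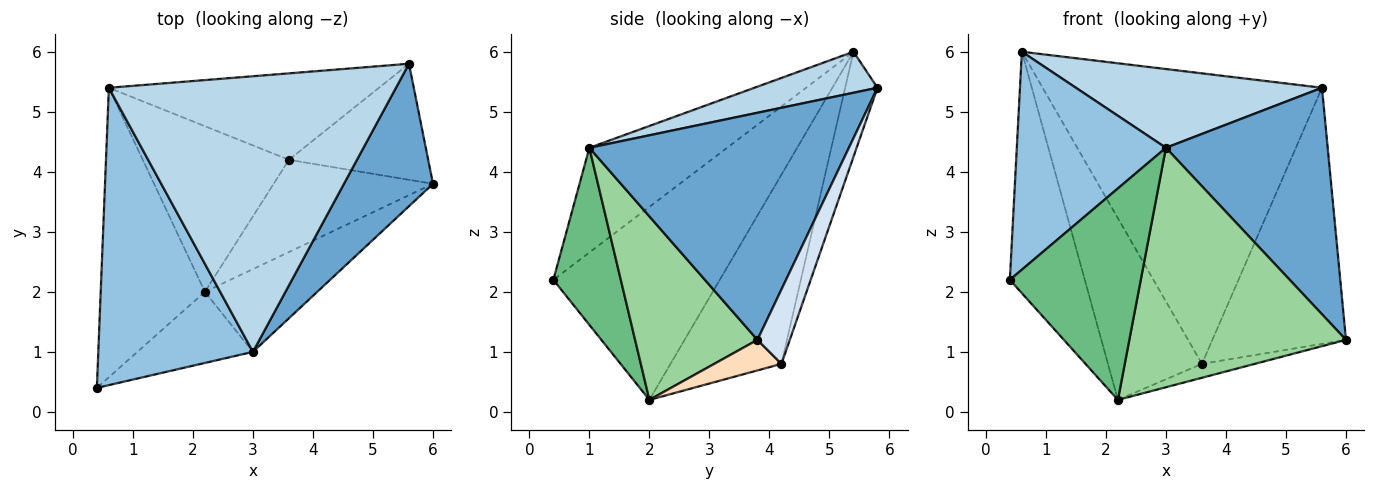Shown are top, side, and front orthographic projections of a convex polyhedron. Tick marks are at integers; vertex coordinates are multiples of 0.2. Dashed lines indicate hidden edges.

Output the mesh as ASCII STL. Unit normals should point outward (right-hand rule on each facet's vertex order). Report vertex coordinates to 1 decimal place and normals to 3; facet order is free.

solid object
 facet normal 0.805 -0.502 0.316
  outer loop
   vertex 3.0 1.0 4.4
   vertex 6.0 3.8 1.2
   vertex 5.6 5.8 5.4
  endloop
 endfacet
 facet normal -0.479 -0.519 0.708
  outer loop
   vertex 3.0 1.0 4.4
   vertex 0.6 5.4 6.0
   vertex 0.4 0.4 2.2
  endloop
 endfacet
 facet normal 0.136 -0.272 0.953
  outer loop
   vertex 3.0 1.0 4.4
   vertex 5.6 5.8 5.4
   vertex 0.6 5.4 6.0
  endloop
 endfacet
 facet normal 0.215 0.889 -0.403
  outer loop
   vertex 3.6 4.2 0.8
   vertex 5.6 5.8 5.4
   vertex 6.0 3.8 1.2
  endloop
 endfacet
 facet normal -0.110 0.953 -0.283
  outer loop
   vertex 3.6 4.2 0.8
   vertex 0.6 5.4 6.0
   vertex 5.6 5.8 5.4
  endloop
 endfacet
 facet normal -0.818 0.368 -0.442
  outer loop
   vertex 2.2 2.0 0.2
   vertex 0.4 0.4 2.2
   vertex 0.6 5.4 6.0
  endloop
 endfacet
 facet normal -0.657 0.557 -0.508
  outer loop
   vertex 2.2 2.0 0.2
   vertex 0.6 5.4 6.0
   vertex 3.6 4.2 0.8
  endloop
 endfacet
 facet normal 0.186 0.146 -0.972
  outer loop
   vertex 2.2 2.0 0.2
   vertex 3.6 4.2 0.8
   vertex 6.0 3.8 1.2
  endloop
 endfacet
 facet normal 0.439 -0.852 -0.286
  outer loop
   vertex 2.2 2.0 0.2
   vertex 3.0 1.0 4.4
   vertex 0.4 0.4 2.2
  endloop
 endfacet
 facet normal 0.471 -0.834 -0.288
  outer loop
   vertex 2.2 2.0 0.2
   vertex 6.0 3.8 1.2
   vertex 3.0 1.0 4.4
  endloop
 endfacet
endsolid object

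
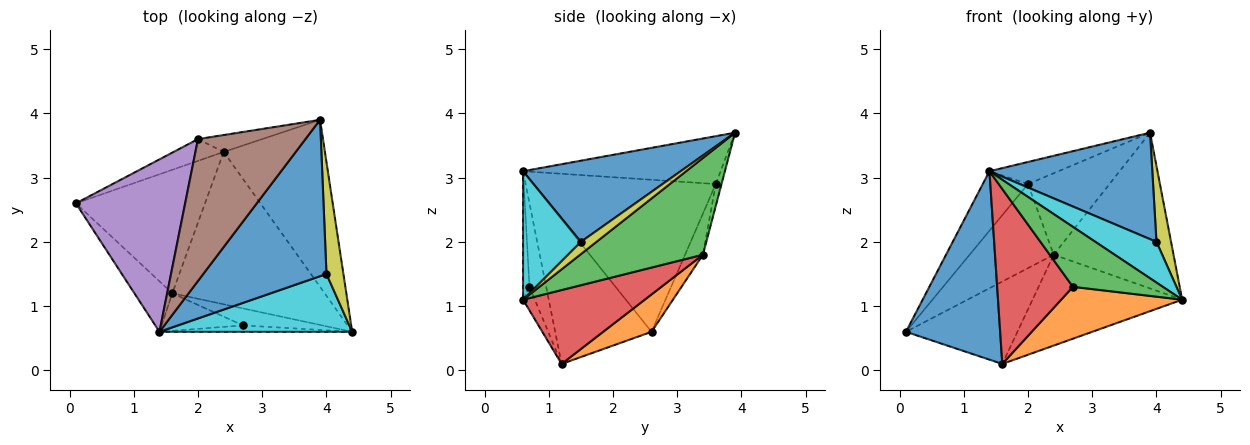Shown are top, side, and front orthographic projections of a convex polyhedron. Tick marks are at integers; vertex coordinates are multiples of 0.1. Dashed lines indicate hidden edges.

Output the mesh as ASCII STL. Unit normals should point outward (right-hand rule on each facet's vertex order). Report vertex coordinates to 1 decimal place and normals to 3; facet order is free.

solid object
 facet normal -0.703 -0.687 -0.184
  outer loop
   vertex 1.4 0.6 3.1
   vertex 0.1 2.6 0.6
   vertex 1.6 1.2 0.1
  endloop
 endfacet
 facet normal 0.234 0.540 -0.809
  outer loop
   vertex 2.4 3.4 1.8
   vertex 1.6 1.2 0.1
   vertex 0.1 2.6 0.6
  endloop
 endfacet
 facet normal 0.573 0.559 -0.599
  outer loop
   vertex 2.4 3.4 1.8
   vertex 3.9 3.9 3.7
   vertex 4.4 0.6 1.1
  endloop
 endfacet
 facet normal 0.384 0.473 -0.793
  outer loop
   vertex 2.4 3.4 1.8
   vertex 4.4 0.6 1.1
   vertex 1.6 1.2 0.1
  endloop
 endfacet
 facet normal -0.796 0.197 0.572
  outer loop
   vertex 2.0 3.6 2.9
   vertex 0.1 2.6 0.6
   vertex 1.4 0.6 3.1
  endloop
 endfacet
 facet normal -0.403 0.141 0.904
  outer loop
   vertex 2.0 3.6 2.9
   vertex 1.4 0.6 3.1
   vertex 3.9 3.9 3.7
  endloop
 endfacet
 facet normal -0.202 0.948 -0.246
  outer loop
   vertex 2.0 3.6 2.9
   vertex 2.4 3.4 1.8
   vertex 0.1 2.6 0.6
  endloop
 endfacet
 facet normal -0.069 0.977 -0.203
  outer loop
   vertex 2.0 3.6 2.9
   vertex 3.9 3.9 3.7
   vertex 2.4 3.4 1.8
  endloop
 endfacet
 facet normal 0.514 -0.481 0.710
  outer loop
   vertex 4.0 1.5 2.0
   vertex 4.4 0.6 1.1
   vertex 3.9 3.9 3.7
  endloop
 endfacet
 facet normal 0.479 -0.505 0.718
  outer loop
   vertex 4.0 1.5 2.0
   vertex 1.4 0.6 3.1
   vertex 4.4 0.6 1.1
  endloop
 endfacet
 facet normal 0.478 -0.494 0.726
  outer loop
   vertex 4.0 1.5 2.0
   vertex 3.9 3.9 3.7
   vertex 1.4 0.6 3.1
  endloop
 endfacet
 facet normal -0.092 -0.946 -0.310
  outer loop
   vertex 2.7 0.7 1.3
   vertex 1.6 1.2 0.1
   vertex 4.4 0.6 1.1
  endloop
 endfacet
 facet normal -0.071 -0.992 -0.106
  outer loop
   vertex 2.7 0.7 1.3
   vertex 4.4 0.6 1.1
   vertex 1.4 0.6 3.1
  endloop
 endfacet
 facet normal -0.211 -0.956 -0.205
  outer loop
   vertex 2.7 0.7 1.3
   vertex 1.4 0.6 3.1
   vertex 1.6 1.2 0.1
  endloop
 endfacet
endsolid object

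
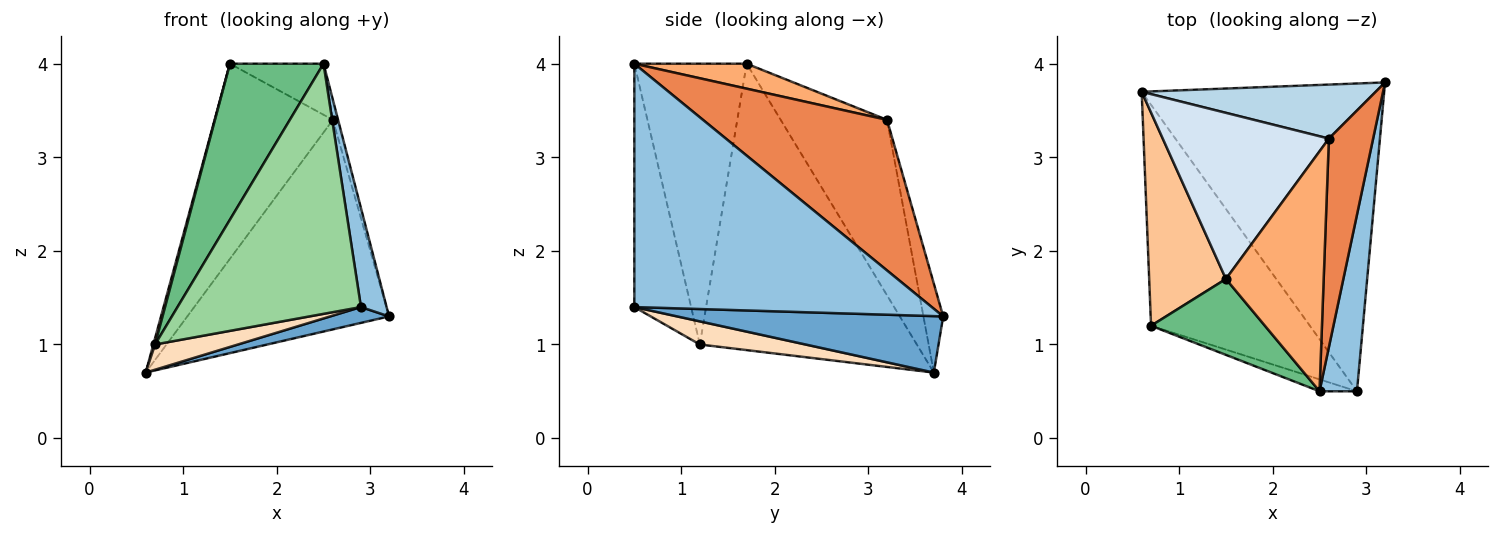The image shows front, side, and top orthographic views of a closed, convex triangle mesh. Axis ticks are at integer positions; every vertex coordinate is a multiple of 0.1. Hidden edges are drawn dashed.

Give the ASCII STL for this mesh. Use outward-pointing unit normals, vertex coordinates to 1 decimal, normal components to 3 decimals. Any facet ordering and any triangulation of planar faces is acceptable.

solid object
 facet normal 0.226 -0.050 -0.973
  outer loop
   vertex 2.9 0.5 1.4
   vertex 0.6 3.7 0.7
   vertex 3.2 3.8 1.3
  endloop
 endfacet
 facet normal 0.985 -0.085 0.152
  outer loop
   vertex 2.9 0.5 1.4
   vertex 3.2 3.8 1.3
   vertex 2.5 0.5 4.0
  endloop
 endfacet
 facet normal -0.094 0.964 0.248
  outer loop
   vertex 2.6 3.2 3.4
   vertex 3.2 3.8 1.3
   vertex 0.6 3.7 0.7
  endloop
 endfacet
 facet normal -0.565 0.628 0.535
  outer loop
   vertex 2.6 3.2 3.4
   vertex 0.6 3.7 0.7
   vertex 1.5 1.7 4.0
  endloop
 endfacet
 facet normal 0.959 0.027 0.282
  outer loop
   vertex 2.6 3.2 3.4
   vertex 2.5 0.5 4.0
   vertex 3.2 3.8 1.3
  endloop
 endfacet
 facet normal 0.242 0.202 0.949
  outer loop
   vertex 2.6 3.2 3.4
   vertex 1.5 1.7 4.0
   vertex 2.5 0.5 4.0
  endloop
 endfacet
 facet normal -0.966 -0.008 0.259
  outer loop
   vertex 0.7 1.2 1.0
   vertex 1.5 1.7 4.0
   vertex 0.6 3.7 0.7
  endloop
 endfacet
 facet normal 0.143 -0.112 -0.983
  outer loop
   vertex 0.7 1.2 1.0
   vertex 0.6 3.7 0.7
   vertex 2.9 0.5 1.4
  endloop
 endfacet
 facet normal -0.733 -0.611 0.297
  outer loop
   vertex 0.7 1.2 1.0
   vertex 2.5 0.5 4.0
   vertex 1.5 1.7 4.0
  endloop
 endfacet
 facet normal -0.295 -0.954 -0.045
  outer loop
   vertex 0.7 1.2 1.0
   vertex 2.9 0.5 1.4
   vertex 2.5 0.5 4.0
  endloop
 endfacet
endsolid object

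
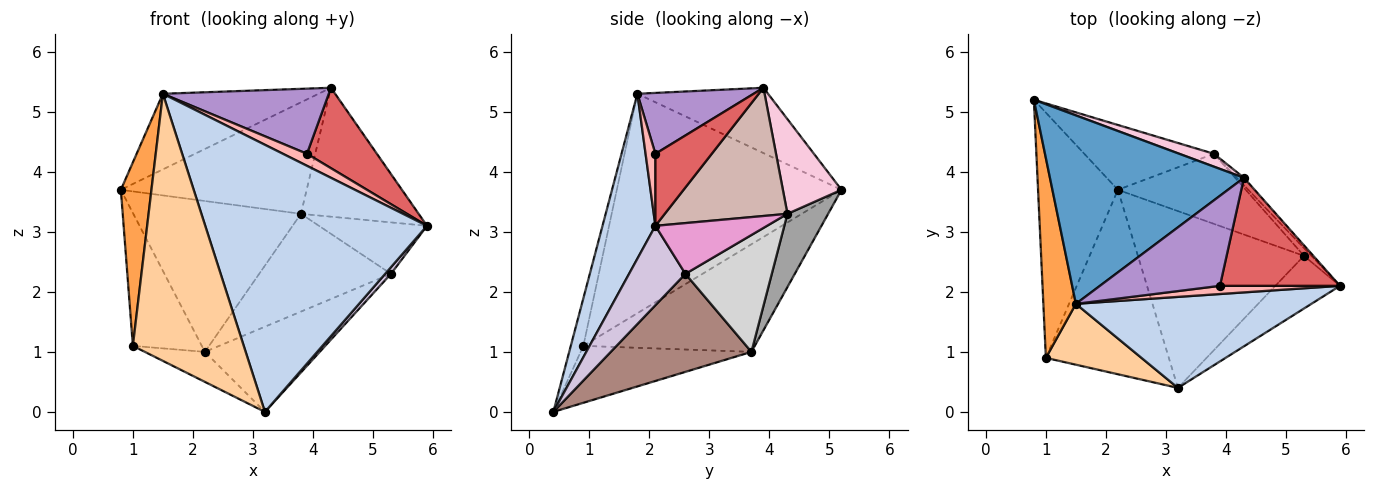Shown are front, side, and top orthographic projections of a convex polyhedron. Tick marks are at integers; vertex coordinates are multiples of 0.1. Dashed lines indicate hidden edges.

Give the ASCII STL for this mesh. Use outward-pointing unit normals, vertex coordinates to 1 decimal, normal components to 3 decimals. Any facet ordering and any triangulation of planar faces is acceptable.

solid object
 facet normal -0.298 0.355 0.886
  outer loop
   vertex 1.5 1.8 5.3
   vertex 4.3 3.9 5.4
   vertex 0.8 5.2 3.7
  endloop
 endfacet
 facet normal 0.220 -0.923 0.315
  outer loop
   vertex 1.5 1.8 5.3
   vertex 3.2 0.4 0.0
   vertex 5.9 2.1 3.1
  endloop
 endfacet
 facet normal -0.980 -0.133 0.145
  outer loop
   vertex 1.0 0.9 1.1
   vertex 1.5 1.8 5.3
   vertex 0.8 5.2 3.7
  endloop
 endfacet
 facet normal -0.110 -0.969 0.221
  outer loop
   vertex 1.0 0.9 1.1
   vertex 3.2 0.4 0.0
   vertex 1.5 1.8 5.3
  endloop
 endfacet
 facet normal -0.764 0.307 -0.567
  outer loop
   vertex 1.0 0.9 1.1
   vertex 0.8 5.2 3.7
   vertex 2.2 3.7 1.0
  endloop
 endfacet
 facet normal -0.416 0.146 -0.898
  outer loop
   vertex 1.0 0.9 1.1
   vertex 2.2 3.7 1.0
   vertex 3.2 0.4 0.0
  endloop
 endfacet
 facet normal 0.434 -0.538 0.723
  outer loop
   vertex 3.9 2.1 4.3
   vertex 5.9 2.1 3.1
   vertex 4.3 3.9 5.4
  endloop
 endfacet
 facet normal 0.320 -0.783 0.534
  outer loop
   vertex 3.9 2.1 4.3
   vertex 1.5 1.8 5.3
   vertex 5.9 2.1 3.1
  endloop
 endfacet
 facet normal 0.380 -0.542 0.749
  outer loop
   vertex 3.9 2.1 4.3
   vertex 4.3 3.9 5.4
   vertex 1.5 1.8 5.3
  endloop
 endfacet
 facet normal 0.773 -0.080 -0.629
  outer loop
   vertex 5.3 2.6 2.3
   vertex 5.9 2.1 3.1
   vertex 3.2 0.4 0.0
  endloop
 endfacet
 facet normal 0.470 0.383 -0.795
  outer loop
   vertex 5.3 2.6 2.3
   vertex 3.2 0.4 0.0
   vertex 2.2 3.7 1.0
  endloop
 endfacet
 facet normal 0.721 0.692 -0.040
  outer loop
   vertex 3.8 4.3 3.3
   vertex 4.3 3.9 5.4
   vertex 5.9 2.1 3.1
  endloop
 endfacet
 facet normal 0.715 0.692 -0.104
  outer loop
   vertex 3.8 4.3 3.3
   vertex 5.9 2.1 3.1
   vertex 5.3 2.6 2.3
  endloop
 endfacet
 facet normal 0.299 0.948 0.109
  outer loop
   vertex 3.8 4.3 3.3
   vertex 0.8 5.2 3.7
   vertex 4.3 3.9 5.4
  endloop
 endfacet
 facet normal 0.218 0.897 -0.385
  outer loop
   vertex 3.8 4.3 3.3
   vertex 2.2 3.7 1.0
   vertex 0.8 5.2 3.7
  endloop
 endfacet
 facet normal 0.470 0.717 -0.514
  outer loop
   vertex 3.8 4.3 3.3
   vertex 5.3 2.6 2.3
   vertex 2.2 3.7 1.0
  endloop
 endfacet
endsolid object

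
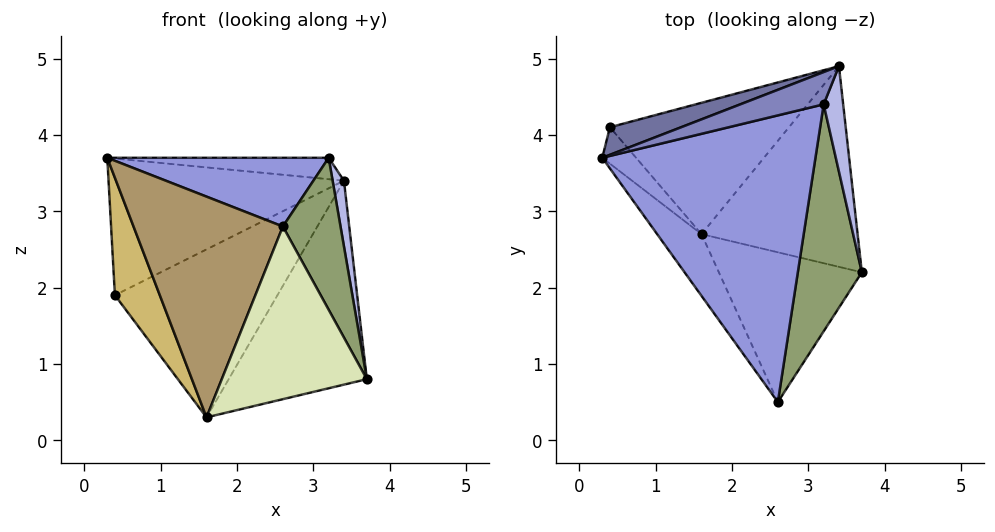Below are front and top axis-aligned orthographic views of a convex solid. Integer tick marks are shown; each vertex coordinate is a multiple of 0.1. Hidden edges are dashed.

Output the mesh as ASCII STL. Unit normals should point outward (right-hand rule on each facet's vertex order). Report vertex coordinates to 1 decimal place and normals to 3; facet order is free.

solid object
 facet normal -0.339 0.922 0.186
  outer loop
   vertex 0.4 4.1 1.9
   vertex 0.3 3.7 3.7
   vertex 3.4 4.9 3.4
  endloop
 endfacet
 facet normal -0.132 0.548 0.826
  outer loop
   vertex 3.2 4.4 3.7
   vertex 3.4 4.9 3.4
   vertex 0.3 3.7 3.7
  endloop
 endfacet
 facet normal 0.056 -0.233 0.971
  outer loop
   vertex 3.2 4.4 3.7
   vertex 0.3 3.7 3.7
   vertex 2.6 0.5 2.8
  endloop
 endfacet
 facet normal 0.933 -0.190 0.305
  outer loop
   vertex 3.2 4.4 3.7
   vertex 3.7 2.2 0.8
   vertex 3.4 4.9 3.4
  endloop
 endfacet
 facet normal 0.921 -0.216 0.323
  outer loop
   vertex 3.2 4.4 3.7
   vertex 2.6 0.5 2.8
   vertex 3.7 2.2 0.8
  endloop
 endfacet
 facet normal 0.319 0.676 -0.665
  outer loop
   vertex 1.6 2.7 0.3
   vertex 3.4 4.9 3.4
   vertex 3.7 2.2 0.8
  endloop
 endfacet
 facet normal 0.097 0.784 -0.613
  outer loop
   vertex 1.6 2.7 0.3
   vertex 0.4 4.1 1.9
   vertex 3.4 4.9 3.4
  endloop
 endfacet
 facet normal -0.024 -0.755 -0.655
  outer loop
   vertex 1.6 2.7 0.3
   vertex 3.7 2.2 0.8
   vertex 2.6 0.5 2.8
  endloop
 endfacet
 facet normal -0.822 -0.548 -0.153
  outer loop
   vertex 1.6 2.7 0.3
   vertex 2.6 0.5 2.8
   vertex 0.3 3.7 3.7
  endloop
 endfacet
 facet normal -0.834 -0.528 -0.164
  outer loop
   vertex 1.6 2.7 0.3
   vertex 0.3 3.7 3.7
   vertex 0.4 4.1 1.9
  endloop
 endfacet
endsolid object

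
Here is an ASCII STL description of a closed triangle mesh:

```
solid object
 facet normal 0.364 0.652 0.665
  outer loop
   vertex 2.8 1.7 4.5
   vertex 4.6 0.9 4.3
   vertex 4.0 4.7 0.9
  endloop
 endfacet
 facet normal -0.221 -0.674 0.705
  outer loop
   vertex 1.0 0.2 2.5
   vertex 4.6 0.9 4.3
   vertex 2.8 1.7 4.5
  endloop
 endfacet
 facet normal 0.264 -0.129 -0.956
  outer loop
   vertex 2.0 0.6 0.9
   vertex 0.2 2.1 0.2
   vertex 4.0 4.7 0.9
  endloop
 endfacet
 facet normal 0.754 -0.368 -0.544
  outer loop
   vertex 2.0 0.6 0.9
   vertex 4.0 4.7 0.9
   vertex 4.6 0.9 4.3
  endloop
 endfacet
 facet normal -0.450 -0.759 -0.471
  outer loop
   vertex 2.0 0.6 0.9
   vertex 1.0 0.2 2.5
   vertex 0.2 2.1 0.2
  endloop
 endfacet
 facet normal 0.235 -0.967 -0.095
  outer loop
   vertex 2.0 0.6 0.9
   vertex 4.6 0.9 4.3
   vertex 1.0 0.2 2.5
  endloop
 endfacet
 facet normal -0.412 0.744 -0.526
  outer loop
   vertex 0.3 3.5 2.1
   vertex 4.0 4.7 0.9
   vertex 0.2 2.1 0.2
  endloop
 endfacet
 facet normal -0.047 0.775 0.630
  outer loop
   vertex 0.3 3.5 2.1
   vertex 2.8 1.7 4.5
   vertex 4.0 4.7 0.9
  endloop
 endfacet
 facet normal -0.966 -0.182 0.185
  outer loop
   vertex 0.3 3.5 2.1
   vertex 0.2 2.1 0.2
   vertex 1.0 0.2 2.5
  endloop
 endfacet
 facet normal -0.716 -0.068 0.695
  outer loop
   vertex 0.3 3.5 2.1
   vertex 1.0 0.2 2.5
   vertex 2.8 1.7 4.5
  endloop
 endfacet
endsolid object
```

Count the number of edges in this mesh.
15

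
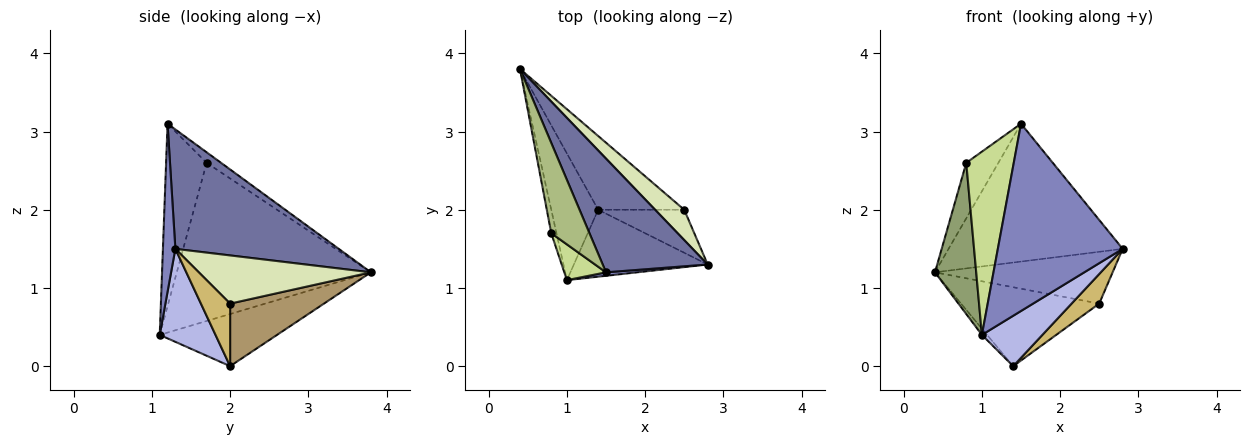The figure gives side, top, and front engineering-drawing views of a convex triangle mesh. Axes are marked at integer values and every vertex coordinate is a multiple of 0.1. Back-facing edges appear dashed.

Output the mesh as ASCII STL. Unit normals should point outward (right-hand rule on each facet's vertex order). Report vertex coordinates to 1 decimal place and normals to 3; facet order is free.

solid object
 facet normal 0.586 0.625 0.516
  outer loop
   vertex 1.5 1.2 3.1
   vertex 2.8 1.3 1.5
   vertex 0.4 3.8 1.2
  endloop
 endfacet
 facet normal 0.099 -0.995 0.018
  outer loop
   vertex 1.5 1.2 3.1
   vertex 1.0 1.1 0.4
   vertex 2.8 1.3 1.5
  endloop
 endfacet
 facet normal -0.743 0.033 -0.669
  outer loop
   vertex 1.4 2.0 0.0
   vertex 1.0 1.1 0.4
   vertex 0.4 3.8 1.2
  endloop
 endfacet
 facet normal 0.485 -0.526 -0.698
  outer loop
   vertex 1.4 2.0 0.0
   vertex 2.8 1.3 1.5
   vertex 1.0 1.1 0.4
  endloop
 endfacet
 facet normal -0.978 -0.208 -0.032
  outer loop
   vertex 0.8 1.7 2.6
   vertex 0.4 3.8 1.2
   vertex 1.0 1.1 0.4
  endloop
 endfacet
 facet normal -0.229 0.509 0.830
  outer loop
   vertex 0.8 1.7 2.6
   vertex 1.5 1.2 3.1
   vertex 0.4 3.8 1.2
  endloop
 endfacet
 facet normal -0.642 -0.752 0.147
  outer loop
   vertex 0.8 1.7 2.6
   vertex 1.0 1.1 0.4
   vertex 1.5 1.2 3.1
  endloop
 endfacet
 facet normal 0.641 0.662 0.387
  outer loop
   vertex 2.5 2.0 0.8
   vertex 0.4 3.8 1.2
   vertex 2.8 1.3 1.5
  endloop
 endfacet
 facet normal 0.445 0.655 -0.611
  outer loop
   vertex 2.5 2.0 0.8
   vertex 1.4 2.0 0.0
   vertex 0.4 3.8 1.2
  endloop
 endfacet
 facet normal 0.514 -0.486 -0.707
  outer loop
   vertex 2.5 2.0 0.8
   vertex 2.8 1.3 1.5
   vertex 1.4 2.0 0.0
  endloop
 endfacet
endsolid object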